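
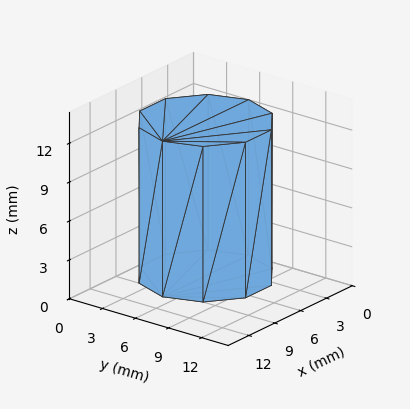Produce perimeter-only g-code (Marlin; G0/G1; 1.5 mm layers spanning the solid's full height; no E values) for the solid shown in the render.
Reading the render: the shape is a regular 10-sided prism (a cylinder approximated with 10 flat sides), circumscribed radius ≈ 5 mm, height ≈ 12 mm (dimensions read to the nearest mm from the axis ticks). For the g-code, the solid's height is divided into equal slices at the stated Δz and each level perimeter traced with G1 moves after a G0 lift.

; perimeter-only toolpath
G21 ; units = mm
G90 ; absolute positioning
G28 ; home
; layer 1
G0 Z1.5
G0 X10.0 Y5.0
G1 X9.0 Y7.9
G1 X6.5 Y9.8
G1 X3.5 Y9.8
G1 X1.0 Y7.9
G1 X0.0 Y5.0
G1 X1.0 Y2.1
G1 X3.5 Y0.2
G1 X6.5 Y0.2
G1 X9.0 Y2.1
G1 X10.0 Y5.0
; layer 2
G0 Z3.0
G0 X10.0 Y5.0
G1 X9.0 Y7.9
G1 X6.5 Y9.8
G1 X3.5 Y9.8
G1 X1.0 Y7.9
G1 X0.0 Y5.0
G1 X1.0 Y2.1
G1 X3.5 Y0.2
G1 X6.5 Y0.2
G1 X9.0 Y2.1
G1 X10.0 Y5.0
; layer 3
G0 Z4.5
G0 X10.0 Y5.0
G1 X9.0 Y7.9
G1 X6.5 Y9.8
G1 X3.5 Y9.8
G1 X1.0 Y7.9
G1 X0.0 Y5.0
G1 X1.0 Y2.1
G1 X3.5 Y0.2
G1 X6.5 Y0.2
G1 X9.0 Y2.1
G1 X10.0 Y5.0
; layer 4
G0 Z6.0
G0 X10.0 Y5.0
G1 X9.0 Y7.9
G1 X6.5 Y9.8
G1 X3.5 Y9.8
G1 X1.0 Y7.9
G1 X0.0 Y5.0
G1 X1.0 Y2.1
G1 X3.5 Y0.2
G1 X6.5 Y0.2
G1 X9.0 Y2.1
G1 X10.0 Y5.0
; layer 5
G0 Z7.5
G0 X10.0 Y5.0
G1 X9.0 Y7.9
G1 X6.5 Y9.8
G1 X3.5 Y9.8
G1 X1.0 Y7.9
G1 X0.0 Y5.0
G1 X1.0 Y2.1
G1 X3.5 Y0.2
G1 X6.5 Y0.2
G1 X9.0 Y2.1
G1 X10.0 Y5.0
; layer 6
G0 Z9.0
G0 X10.0 Y5.0
G1 X9.0 Y7.9
G1 X6.5 Y9.8
G1 X3.5 Y9.8
G1 X1.0 Y7.9
G1 X0.0 Y5.0
G1 X1.0 Y2.1
G1 X3.5 Y0.2
G1 X6.5 Y0.2
G1 X9.0 Y2.1
G1 X10.0 Y5.0
; layer 7
G0 Z10.5
G0 X10.0 Y5.0
G1 X9.0 Y7.9
G1 X6.5 Y9.8
G1 X3.5 Y9.8
G1 X1.0 Y7.9
G1 X0.0 Y5.0
G1 X1.0 Y2.1
G1 X3.5 Y0.2
G1 X6.5 Y0.2
G1 X9.0 Y2.1
G1 X10.0 Y5.0
; layer 8
G0 Z12.0
G0 X10.0 Y5.0
G1 X9.0 Y7.9
G1 X6.5 Y9.8
G1 X3.5 Y9.8
G1 X1.0 Y7.9
G1 X0.0 Y5.0
G1 X1.0 Y2.1
G1 X3.5 Y0.2
G1 X6.5 Y0.2
G1 X9.0 Y2.1
G1 X10.0 Y5.0
M2 ; end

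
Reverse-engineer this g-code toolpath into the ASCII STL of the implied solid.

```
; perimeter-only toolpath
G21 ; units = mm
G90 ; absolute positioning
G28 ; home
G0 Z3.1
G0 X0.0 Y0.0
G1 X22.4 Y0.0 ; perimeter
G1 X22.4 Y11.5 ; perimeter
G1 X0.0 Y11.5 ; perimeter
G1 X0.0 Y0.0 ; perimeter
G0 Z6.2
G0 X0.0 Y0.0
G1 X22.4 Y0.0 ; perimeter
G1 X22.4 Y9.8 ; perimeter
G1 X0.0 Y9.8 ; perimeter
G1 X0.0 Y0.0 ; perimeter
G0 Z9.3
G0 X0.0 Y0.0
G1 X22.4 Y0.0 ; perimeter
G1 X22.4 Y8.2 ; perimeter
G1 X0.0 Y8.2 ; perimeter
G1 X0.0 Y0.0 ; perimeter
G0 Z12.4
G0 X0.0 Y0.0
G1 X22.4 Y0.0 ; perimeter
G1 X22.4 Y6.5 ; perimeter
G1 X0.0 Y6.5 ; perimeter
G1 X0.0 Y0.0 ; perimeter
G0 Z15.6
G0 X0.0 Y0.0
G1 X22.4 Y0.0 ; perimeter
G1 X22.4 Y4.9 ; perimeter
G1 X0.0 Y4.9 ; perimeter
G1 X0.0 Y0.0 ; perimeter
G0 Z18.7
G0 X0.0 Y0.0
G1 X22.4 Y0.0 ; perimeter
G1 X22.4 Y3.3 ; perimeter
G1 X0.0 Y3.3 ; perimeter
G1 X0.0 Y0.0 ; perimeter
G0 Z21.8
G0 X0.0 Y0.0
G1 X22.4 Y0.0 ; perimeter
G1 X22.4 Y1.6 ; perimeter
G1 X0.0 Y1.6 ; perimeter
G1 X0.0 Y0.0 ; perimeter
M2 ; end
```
solid part
  facet normal 0.0000 0.0000 -1.0000
    outer loop
      vertex 22.4 13.1 0.0
      vertex 22.4 0.0 0.0
      vertex 0.0 0.0 0.0
    endloop
  endfacet
  facet normal 0.0000 0.0000 -1.0000
    outer loop
      vertex 0.0 13.1 0.0
      vertex 22.4 13.1 0.0
      vertex 0.0 0.0 0.0
    endloop
  endfacet
  facet normal 0.0000 -1.0000 0.0000
    outer loop
      vertex 0.0 0.0 0.0
      vertex 22.4 0.0 0.0
      vertex 22.4 0.0 24.9
    endloop
  endfacet
  facet normal 0.0000 -1.0000 0.0000
    outer loop
      vertex 0.0 0.0 0.0
      vertex 22.4 0.0 24.9
      vertex 0.0 0.0 24.9
    endloop
  endfacet
  facet normal 0.0000 0.8850 0.4656
    outer loop
      vertex 0.0 0.0 24.9
      vertex 22.4 0.0 24.9
      vertex 22.4 13.1 0.0
    endloop
  endfacet
  facet normal 0.0000 0.8850 0.4656
    outer loop
      vertex 0.0 0.0 24.9
      vertex 22.4 13.1 0.0
      vertex 0.0 13.1 0.0
    endloop
  endfacet
  facet normal -1.0000 0.0000 0.0000
    outer loop
      vertex 0.0 0.0 24.9
      vertex 0.0 13.1 0.0
      vertex 0.0 0.0 0.0
    endloop
  endfacet
  facet normal 1.0000 0.0000 0.0000
    outer loop
      vertex 22.4 0.0 0.0
      vertex 22.4 13.1 0.0
      vertex 22.4 0.0 24.9
    endloop
  endfacet
endsolid part

The G0 Z moves step by Δz≈3.1 mm. The G1 loops shrink linearly with z, so the solid tapers from its base footprint up to z≈24.9. Closing with a flat bottom cap and the tapered top and triangulating gives 8 facets — a wedge (ramp): 22.4 × 13.1 mm base, rising to 24.9 mm along the y=0 edge and sloping linearly to z=0 at y=13.1.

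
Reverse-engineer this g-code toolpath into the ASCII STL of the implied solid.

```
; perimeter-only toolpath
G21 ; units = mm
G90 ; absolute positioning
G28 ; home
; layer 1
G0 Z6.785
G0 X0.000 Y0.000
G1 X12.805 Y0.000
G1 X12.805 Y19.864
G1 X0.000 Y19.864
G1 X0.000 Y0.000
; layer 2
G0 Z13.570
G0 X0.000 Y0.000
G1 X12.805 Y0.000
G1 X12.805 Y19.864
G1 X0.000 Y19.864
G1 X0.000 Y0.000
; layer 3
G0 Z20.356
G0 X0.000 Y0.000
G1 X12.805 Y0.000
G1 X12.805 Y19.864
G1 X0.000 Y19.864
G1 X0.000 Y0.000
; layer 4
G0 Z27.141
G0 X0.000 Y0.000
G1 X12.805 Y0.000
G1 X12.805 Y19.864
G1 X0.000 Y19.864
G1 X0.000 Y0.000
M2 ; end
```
solid part
  facet normal 0.0000 0.0000 -1.0000
    outer loop
      vertex 12.805 19.864 0.000
      vertex 12.805 0.000 0.000
      vertex 0.000 0.000 0.000
    endloop
  endfacet
  facet normal 0.0000 0.0000 -1.0000
    outer loop
      vertex 0.000 19.864 0.000
      vertex 12.805 19.864 0.000
      vertex 0.000 0.000 0.000
    endloop
  endfacet
  facet normal 0.0000 0.0000 1.0000
    outer loop
      vertex 0.000 0.000 27.141
      vertex 12.805 0.000 27.141
      vertex 12.805 19.864 27.141
    endloop
  endfacet
  facet normal 0.0000 0.0000 1.0000
    outer loop
      vertex 0.000 0.000 27.141
      vertex 12.805 19.864 27.141
      vertex 0.000 19.864 27.141
    endloop
  endfacet
  facet normal 0.0000 -1.0000 0.0000
    outer loop
      vertex 0.000 0.000 0.000
      vertex 12.805 0.000 0.000
      vertex 12.805 0.000 27.141
    endloop
  endfacet
  facet normal 0.0000 -1.0000 0.0000
    outer loop
      vertex 0.000 0.000 0.000
      vertex 12.805 0.000 27.141
      vertex 0.000 0.000 27.141
    endloop
  endfacet
  facet normal 0.0000 1.0000 0.0000
    outer loop
      vertex 12.805 19.864 27.141
      vertex 12.805 19.864 0.000
      vertex 0.000 19.864 0.000
    endloop
  endfacet
  facet normal 0.0000 1.0000 0.0000
    outer loop
      vertex 0.000 19.864 27.141
      vertex 12.805 19.864 27.141
      vertex 0.000 19.864 0.000
    endloop
  endfacet
  facet normal -1.0000 0.0000 0.0000
    outer loop
      vertex 0.000 19.864 27.141
      vertex 0.000 19.864 0.000
      vertex 0.000 0.000 0.000
    endloop
  endfacet
  facet normal -1.0000 0.0000 0.0000
    outer loop
      vertex 0.000 0.000 27.141
      vertex 0.000 19.864 27.141
      vertex 0.000 0.000 0.000
    endloop
  endfacet
  facet normal 1.0000 0.0000 0.0000
    outer loop
      vertex 12.805 0.000 0.000
      vertex 12.805 19.864 0.000
      vertex 12.805 19.864 27.141
    endloop
  endfacet
  facet normal 1.0000 0.0000 0.0000
    outer loop
      vertex 12.805 0.000 0.000
      vertex 12.805 19.864 27.141
      vertex 12.805 0.000 27.141
    endloop
  endfacet
endsolid part

The G0 Z moves step by Δz≈6.785 mm. Every layer's G1 loop is the same polygon, so the solid is a straight extrusion of it from z=0 to z≈27.1. Closing with flat bottom and top caps and triangulating gives 12 facets — a rectangular box, roughly 12.8 × 19.9 mm footprint and 27.1 mm tall.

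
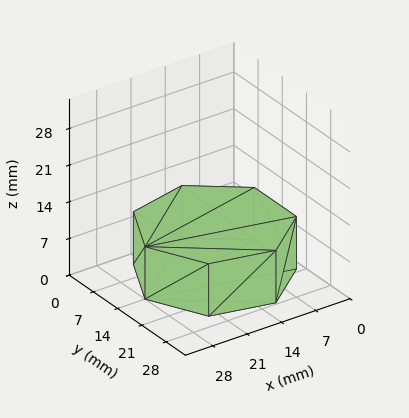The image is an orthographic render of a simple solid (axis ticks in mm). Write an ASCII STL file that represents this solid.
Reading the render: the shape is a regular 7-sided prism (a cylinder approximated with 7 flat sides), circumscribed radius ≈ 14 mm, height ≈ 10 mm (dimensions read to the nearest mm from the axis ticks). For the STL, each face is triangulated and given an outward normal.

solid part
  facet normal 0.0000 0.0000 -1.0000
    outer loop
      vertex 10.9 27.6 0.0
      vertex 22.7 24.9 0.0
      vertex 28.0 14.0 0.0
    endloop
  endfacet
  facet normal 0.0000 0.0000 -1.0000
    outer loop
      vertex 1.4 20.1 0.0
      vertex 10.9 27.6 0.0
      vertex 28.0 14.0 0.0
    endloop
  endfacet
  facet normal 0.0000 0.0000 -1.0000
    outer loop
      vertex 1.4 7.9 0.0
      vertex 1.4 20.1 0.0
      vertex 28.0 14.0 0.0
    endloop
  endfacet
  facet normal 0.0000 0.0000 -1.0000
    outer loop
      vertex 10.9 0.4 0.0
      vertex 1.4 7.9 0.0
      vertex 28.0 14.0 0.0
    endloop
  endfacet
  facet normal 0.0000 0.0000 -1.0000
    outer loop
      vertex 22.7 3.1 0.0
      vertex 10.9 0.4 0.0
      vertex 28.0 14.0 0.0
    endloop
  endfacet
  facet normal 0.0000 0.0000 1.0000
    outer loop
      vertex 28.0 14.0 10.0
      vertex 22.7 24.9 10.0
      vertex 10.9 27.6 10.0
    endloop
  endfacet
  facet normal 0.0000 0.0000 1.0000
    outer loop
      vertex 28.0 14.0 10.0
      vertex 10.9 27.6 10.0
      vertex 1.4 20.1 10.0
    endloop
  endfacet
  facet normal 0.0000 0.0000 1.0000
    outer loop
      vertex 28.0 14.0 10.0
      vertex 1.4 20.1 10.0
      vertex 1.4 7.9 10.0
    endloop
  endfacet
  facet normal 0.0000 0.0000 1.0000
    outer loop
      vertex 28.0 14.0 10.0
      vertex 1.4 7.9 10.0
      vertex 10.9 0.4 10.0
    endloop
  endfacet
  facet normal 0.0000 0.0000 1.0000
    outer loop
      vertex 28.0 14.0 10.0
      vertex 10.9 0.4 10.0
      vertex 22.7 3.1 10.0
    endloop
  endfacet
  facet normal 0.8993 0.4373 0.0000
    outer loop
      vertex 28.0 14.0 0.0
      vertex 22.7 24.9 0.0
      vertex 22.7 24.9 10.0
    endloop
  endfacet
  facet normal 0.8993 0.4373 0.0000
    outer loop
      vertex 28.0 14.0 0.0
      vertex 22.7 24.9 10.0
      vertex 28.0 14.0 10.0
    endloop
  endfacet
  facet normal 0.2230 0.9748 0.0000
    outer loop
      vertex 22.7 24.9 0.0
      vertex 10.9 27.6 0.0
      vertex 10.9 27.6 10.0
    endloop
  endfacet
  facet normal 0.2230 0.9748 0.0000
    outer loop
      vertex 22.7 24.9 0.0
      vertex 10.9 27.6 10.0
      vertex 22.7 24.9 10.0
    endloop
  endfacet
  facet normal -0.6196 0.7849 0.0000
    outer loop
      vertex 10.9 27.6 0.0
      vertex 1.4 20.1 0.0
      vertex 1.4 20.1 10.0
    endloop
  endfacet
  facet normal -0.6196 0.7849 0.0000
    outer loop
      vertex 10.9 27.6 0.0
      vertex 1.4 20.1 10.0
      vertex 10.9 27.6 10.0
    endloop
  endfacet
  facet normal -1.0000 0.0000 0.0000
    outer loop
      vertex 1.4 20.1 0.0
      vertex 1.4 7.9 0.0
      vertex 1.4 7.9 10.0
    endloop
  endfacet
  facet normal -1.0000 0.0000 0.0000
    outer loop
      vertex 1.4 20.1 0.0
      vertex 1.4 7.9 10.0
      vertex 1.4 20.1 10.0
    endloop
  endfacet
  facet normal -0.6196 -0.7849 0.0000
    outer loop
      vertex 1.4 7.9 0.0
      vertex 10.9 0.4 0.0
      vertex 10.9 0.4 10.0
    endloop
  endfacet
  facet normal -0.6196 -0.7849 0.0000
    outer loop
      vertex 1.4 7.9 0.0
      vertex 10.9 0.4 10.0
      vertex 1.4 7.9 10.0
    endloop
  endfacet
  facet normal 0.2230 -0.9748 0.0000
    outer loop
      vertex 10.9 0.4 0.0
      vertex 22.7 3.1 0.0
      vertex 22.7 3.1 10.0
    endloop
  endfacet
  facet normal 0.2230 -0.9748 0.0000
    outer loop
      vertex 10.9 0.4 0.0
      vertex 22.7 3.1 10.0
      vertex 10.9 0.4 10.0
    endloop
  endfacet
  facet normal 0.8993 -0.4373 0.0000
    outer loop
      vertex 22.7 3.1 0.0
      vertex 28.0 14.0 0.0
      vertex 28.0 14.0 10.0
    endloop
  endfacet
  facet normal 0.8993 -0.4373 0.0000
    outer loop
      vertex 22.7 3.1 0.0
      vertex 28.0 14.0 10.0
      vertex 22.7 3.1 10.0
    endloop
  endfacet
endsolid part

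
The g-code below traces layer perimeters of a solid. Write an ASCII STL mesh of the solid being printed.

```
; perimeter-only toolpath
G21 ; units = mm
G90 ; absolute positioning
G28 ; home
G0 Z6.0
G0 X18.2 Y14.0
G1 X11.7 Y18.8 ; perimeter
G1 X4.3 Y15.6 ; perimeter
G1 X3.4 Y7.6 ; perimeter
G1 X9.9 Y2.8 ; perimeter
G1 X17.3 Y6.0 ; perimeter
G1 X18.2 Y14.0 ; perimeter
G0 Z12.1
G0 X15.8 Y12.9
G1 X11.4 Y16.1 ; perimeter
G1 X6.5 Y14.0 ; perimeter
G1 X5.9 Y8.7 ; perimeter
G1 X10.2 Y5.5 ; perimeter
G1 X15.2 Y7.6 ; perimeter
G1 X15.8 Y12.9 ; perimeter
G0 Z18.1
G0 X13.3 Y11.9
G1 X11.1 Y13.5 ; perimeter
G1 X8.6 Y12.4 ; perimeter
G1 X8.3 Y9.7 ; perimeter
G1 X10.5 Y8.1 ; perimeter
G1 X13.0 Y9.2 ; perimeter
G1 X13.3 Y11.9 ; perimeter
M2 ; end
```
solid part
  facet normal 0.0000 0.0000 -1.0000
    outer loop
      vertex 2.1 17.2 0.0
      vertex 12.0 21.5 0.0
      vertex 20.7 15.1 0.0
    endloop
  endfacet
  facet normal 0.0000 0.0000 -1.0000
    outer loop
      vertex 0.9 6.5 0.0
      vertex 2.1 17.2 0.0
      vertex 20.7 15.1 0.0
    endloop
  endfacet
  facet normal 0.0000 0.0000 -1.0000
    outer loop
      vertex 9.6 0.1 0.0
      vertex 0.9 6.5 0.0
      vertex 20.7 15.1 0.0
    endloop
  endfacet
  facet normal 0.0000 0.0000 -1.0000
    outer loop
      vertex 19.5 4.4 0.0
      vertex 9.6 0.1 0.0
      vertex 20.7 15.1 0.0
    endloop
  endfacet
  facet normal 0.5526 0.7512 0.3610
    outer loop
      vertex 20.7 15.1 0.0
      vertex 12.0 21.5 0.0
      vertex 10.8 10.8 24.1
    endloop
  endfacet
  facet normal -0.3715 0.8553 0.3612
    outer loop
      vertex 12.0 21.5 0.0
      vertex 2.1 17.2 0.0
      vertex 10.8 10.8 24.1
    endloop
  endfacet
  facet normal -0.9264 0.1039 0.3620
    outer loop
      vertex 2.1 17.2 0.0
      vertex 0.9 6.5 0.0
      vertex 10.8 10.8 24.1
    endloop
  endfacet
  facet normal -0.5526 -0.7512 0.3610
    outer loop
      vertex 0.9 6.5 0.0
      vertex 9.6 0.1 0.0
      vertex 10.8 10.8 24.1
    endloop
  endfacet
  facet normal 0.3715 -0.8553 0.3612
    outer loop
      vertex 9.6 0.1 0.0
      vertex 19.5 4.4 0.0
      vertex 10.8 10.8 24.1
    endloop
  endfacet
  facet normal 0.9264 -0.1039 0.3620
    outer loop
      vertex 19.5 4.4 0.0
      vertex 20.7 15.1 0.0
      vertex 10.8 10.8 24.1
    endloop
  endfacet
endsolid part

The G0 Z moves step by Δz≈6.0 mm. The G1 loops shrink linearly with z, so the solid tapers from its base footprint up to z≈24.1. Closing with a flat bottom cap and the tapered top and triangulating gives 10 facets — a regular 6-sided pyramid, base circumscribed radius ≈ 10.8 mm, apex at z ≈ 24.1 mm.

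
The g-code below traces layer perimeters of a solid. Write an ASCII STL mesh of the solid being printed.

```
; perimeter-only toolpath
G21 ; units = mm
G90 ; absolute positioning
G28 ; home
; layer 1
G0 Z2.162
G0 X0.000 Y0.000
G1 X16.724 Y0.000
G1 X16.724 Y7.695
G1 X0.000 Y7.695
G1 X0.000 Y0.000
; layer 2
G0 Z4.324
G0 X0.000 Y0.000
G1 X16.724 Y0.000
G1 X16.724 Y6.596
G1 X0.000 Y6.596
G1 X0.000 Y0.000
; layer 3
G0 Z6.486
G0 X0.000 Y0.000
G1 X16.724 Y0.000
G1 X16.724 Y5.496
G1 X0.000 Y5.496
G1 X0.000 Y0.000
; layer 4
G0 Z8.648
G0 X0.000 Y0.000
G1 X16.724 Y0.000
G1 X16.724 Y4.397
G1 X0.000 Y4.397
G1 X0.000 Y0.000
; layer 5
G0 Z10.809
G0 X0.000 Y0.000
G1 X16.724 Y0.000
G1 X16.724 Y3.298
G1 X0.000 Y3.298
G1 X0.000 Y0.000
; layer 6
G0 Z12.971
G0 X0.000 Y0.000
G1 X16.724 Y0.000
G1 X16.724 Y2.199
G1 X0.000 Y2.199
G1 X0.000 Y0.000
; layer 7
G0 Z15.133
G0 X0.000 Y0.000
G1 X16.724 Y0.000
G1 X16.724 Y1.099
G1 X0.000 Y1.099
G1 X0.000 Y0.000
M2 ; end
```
solid part
  facet normal 0.0000 0.0000 -1.0000
    outer loop
      vertex 16.724 8.794 0.000
      vertex 16.724 0.000 0.000
      vertex 0.000 0.000 0.000
    endloop
  endfacet
  facet normal 0.0000 0.0000 -1.0000
    outer loop
      vertex 0.000 8.794 0.000
      vertex 16.724 8.794 0.000
      vertex 0.000 0.000 0.000
    endloop
  endfacet
  facet normal 0.0000 -1.0000 0.0000
    outer loop
      vertex 0.000 0.000 0.000
      vertex 16.724 0.000 0.000
      vertex 16.724 0.000 17.295
    endloop
  endfacet
  facet normal 0.0000 -1.0000 0.0000
    outer loop
      vertex 0.000 0.000 0.000
      vertex 16.724 0.000 17.295
      vertex 0.000 0.000 17.295
    endloop
  endfacet
  facet normal 0.0000 0.8914 0.4532
    outer loop
      vertex 0.000 0.000 17.295
      vertex 16.724 0.000 17.295
      vertex 16.724 8.794 0.000
    endloop
  endfacet
  facet normal 0.0000 0.8914 0.4532
    outer loop
      vertex 0.000 0.000 17.295
      vertex 16.724 8.794 0.000
      vertex 0.000 8.794 0.000
    endloop
  endfacet
  facet normal -1.0000 0.0000 0.0000
    outer loop
      vertex 0.000 0.000 17.295
      vertex 0.000 8.794 0.000
      vertex 0.000 0.000 0.000
    endloop
  endfacet
  facet normal 1.0000 0.0000 0.0000
    outer loop
      vertex 16.724 0.000 0.000
      vertex 16.724 8.794 0.000
      vertex 16.724 0.000 17.295
    endloop
  endfacet
endsolid part

The G0 Z moves step by Δz≈2.162 mm. The G1 loops shrink linearly with z, so the solid tapers from its base footprint up to z≈17.3. Closing with a flat bottom cap and the tapered top and triangulating gives 8 facets — a wedge (ramp): 16.7 × 8.79 mm base, rising to 17.3 mm along the y=0 edge and sloping linearly to z=0 at y=8.79.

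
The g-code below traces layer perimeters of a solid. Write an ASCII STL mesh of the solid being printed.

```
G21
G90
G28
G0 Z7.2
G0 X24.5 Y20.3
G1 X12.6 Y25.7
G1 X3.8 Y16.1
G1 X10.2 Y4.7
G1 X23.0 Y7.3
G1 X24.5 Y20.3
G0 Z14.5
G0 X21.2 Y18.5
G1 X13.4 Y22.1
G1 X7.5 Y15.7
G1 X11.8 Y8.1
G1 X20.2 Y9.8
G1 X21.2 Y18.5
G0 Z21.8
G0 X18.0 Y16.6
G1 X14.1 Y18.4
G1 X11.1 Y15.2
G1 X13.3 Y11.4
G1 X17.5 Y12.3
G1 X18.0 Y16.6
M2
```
solid part
  facet normal 0.0000 0.0000 -1.0000
    outer loop
      vertex 0.1 16.5 0.0
      vertex 11.9 29.3 0.0
      vertex 27.7 22.1 0.0
    endloop
  endfacet
  facet normal 0.0000 0.0000 -1.0000
    outer loop
      vertex 8.7 1.3 0.0
      vertex 0.1 16.5 0.0
      vertex 27.7 22.1 0.0
    endloop
  endfacet
  facet normal 0.0000 0.0000 -1.0000
    outer loop
      vertex 25.7 4.8 0.0
      vertex 8.7 1.3 0.0
      vertex 27.7 22.1 0.0
    endloop
  endfacet
  facet normal 0.3832 0.8409 0.3821
    outer loop
      vertex 27.7 22.1 0.0
      vertex 11.9 29.3 0.0
      vertex 14.8 14.8 29.0
    endloop
  endfacet
  facet normal -0.6797 0.6266 0.3813
    outer loop
      vertex 11.9 29.3 0.0
      vertex 0.1 16.5 0.0
      vertex 14.8 14.8 29.0
    endloop
  endfacet
  facet normal -0.8046 -0.4553 0.3812
    outer loop
      vertex 0.1 16.5 0.0
      vertex 8.7 1.3 0.0
      vertex 14.8 14.8 29.0
    endloop
  endfacet
  facet normal 0.1863 -0.9051 0.3822
    outer loop
      vertex 8.7 1.3 0.0
      vertex 25.7 4.8 0.0
      vertex 14.8 14.8 29.0
    endloop
  endfacet
  facet normal 0.9182 -0.1061 0.3817
    outer loop
      vertex 25.7 4.8 0.0
      vertex 27.7 22.1 0.0
      vertex 14.8 14.8 29.0
    endloop
  endfacet
endsolid part

The G0 Z moves step by Δz≈7.2 mm. The G1 loops shrink linearly with z, so the solid tapers from its base footprint up to z≈29. Closing with a flat bottom cap and the tapered top and triangulating gives 8 facets — a regular 5-sided pyramid, base circumscribed radius ≈ 14.8 mm, apex at z ≈ 29 mm.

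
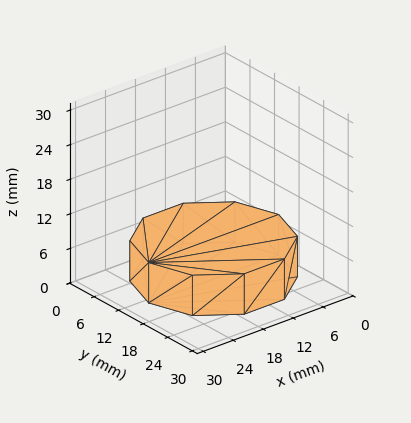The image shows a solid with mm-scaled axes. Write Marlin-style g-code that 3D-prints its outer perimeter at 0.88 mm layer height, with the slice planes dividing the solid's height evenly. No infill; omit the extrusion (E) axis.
Reading the render: the shape is a regular 10-sided prism (a cylinder approximated with 10 flat sides), circumscribed radius ≈ 13 mm, height ≈ 7 mm (dimensions read to the nearest mm from the axis ticks). For the g-code, the solid's height is divided into equal slices at the stated Δz and each level perimeter traced with G1 moves after a G0 lift.

; perimeter-only toolpath
G21 ; units = mm
G90 ; absolute positioning
G28 ; home
; layer 1
G0 Z0.88
G0 X26.00 Y13.00
G1 X23.52 Y20.64
G1 X17.02 Y25.36
G1 X8.98 Y25.36
G1 X2.48 Y20.64
G1 X0.00 Y13.00
G1 X2.48 Y5.36
G1 X8.98 Y0.64
G1 X17.02 Y0.64
G1 X23.52 Y5.36
G1 X26.00 Y13.00
; layer 2
G0 Z1.75
G0 X26.00 Y13.00
G1 X23.52 Y20.64
G1 X17.02 Y25.36
G1 X8.98 Y25.36
G1 X2.48 Y20.64
G1 X0.00 Y13.00
G1 X2.48 Y5.36
G1 X8.98 Y0.64
G1 X17.02 Y0.64
G1 X23.52 Y5.36
G1 X26.00 Y13.00
; layer 3
G0 Z2.62
G0 X26.00 Y13.00
G1 X23.52 Y20.64
G1 X17.02 Y25.36
G1 X8.98 Y25.36
G1 X2.48 Y20.64
G1 X0.00 Y13.00
G1 X2.48 Y5.36
G1 X8.98 Y0.64
G1 X17.02 Y0.64
G1 X23.52 Y5.36
G1 X26.00 Y13.00
; layer 4
G0 Z3.50
G0 X26.00 Y13.00
G1 X23.52 Y20.64
G1 X17.02 Y25.36
G1 X8.98 Y25.36
G1 X2.48 Y20.64
G1 X0.00 Y13.00
G1 X2.48 Y5.36
G1 X8.98 Y0.64
G1 X17.02 Y0.64
G1 X23.52 Y5.36
G1 X26.00 Y13.00
; layer 5
G0 Z4.38
G0 X26.00 Y13.00
G1 X23.52 Y20.64
G1 X17.02 Y25.36
G1 X8.98 Y25.36
G1 X2.48 Y20.64
G1 X0.00 Y13.00
G1 X2.48 Y5.36
G1 X8.98 Y0.64
G1 X17.02 Y0.64
G1 X23.52 Y5.36
G1 X26.00 Y13.00
; layer 6
G0 Z5.25
G0 X26.00 Y13.00
G1 X23.52 Y20.64
G1 X17.02 Y25.36
G1 X8.98 Y25.36
G1 X2.48 Y20.64
G1 X0.00 Y13.00
G1 X2.48 Y5.36
G1 X8.98 Y0.64
G1 X17.02 Y0.64
G1 X23.52 Y5.36
G1 X26.00 Y13.00
; layer 7
G0 Z6.12
G0 X26.00 Y13.00
G1 X23.52 Y20.64
G1 X17.02 Y25.36
G1 X8.98 Y25.36
G1 X2.48 Y20.64
G1 X0.00 Y13.00
G1 X2.48 Y5.36
G1 X8.98 Y0.64
G1 X17.02 Y0.64
G1 X23.52 Y5.36
G1 X26.00 Y13.00
; layer 8
G0 Z7.00
G0 X26.00 Y13.00
G1 X23.52 Y20.64
G1 X17.02 Y25.36
G1 X8.98 Y25.36
G1 X2.48 Y20.64
G1 X0.00 Y13.00
G1 X2.48 Y5.36
G1 X8.98 Y0.64
G1 X17.02 Y0.64
G1 X23.52 Y5.36
G1 X26.00 Y13.00
M2 ; end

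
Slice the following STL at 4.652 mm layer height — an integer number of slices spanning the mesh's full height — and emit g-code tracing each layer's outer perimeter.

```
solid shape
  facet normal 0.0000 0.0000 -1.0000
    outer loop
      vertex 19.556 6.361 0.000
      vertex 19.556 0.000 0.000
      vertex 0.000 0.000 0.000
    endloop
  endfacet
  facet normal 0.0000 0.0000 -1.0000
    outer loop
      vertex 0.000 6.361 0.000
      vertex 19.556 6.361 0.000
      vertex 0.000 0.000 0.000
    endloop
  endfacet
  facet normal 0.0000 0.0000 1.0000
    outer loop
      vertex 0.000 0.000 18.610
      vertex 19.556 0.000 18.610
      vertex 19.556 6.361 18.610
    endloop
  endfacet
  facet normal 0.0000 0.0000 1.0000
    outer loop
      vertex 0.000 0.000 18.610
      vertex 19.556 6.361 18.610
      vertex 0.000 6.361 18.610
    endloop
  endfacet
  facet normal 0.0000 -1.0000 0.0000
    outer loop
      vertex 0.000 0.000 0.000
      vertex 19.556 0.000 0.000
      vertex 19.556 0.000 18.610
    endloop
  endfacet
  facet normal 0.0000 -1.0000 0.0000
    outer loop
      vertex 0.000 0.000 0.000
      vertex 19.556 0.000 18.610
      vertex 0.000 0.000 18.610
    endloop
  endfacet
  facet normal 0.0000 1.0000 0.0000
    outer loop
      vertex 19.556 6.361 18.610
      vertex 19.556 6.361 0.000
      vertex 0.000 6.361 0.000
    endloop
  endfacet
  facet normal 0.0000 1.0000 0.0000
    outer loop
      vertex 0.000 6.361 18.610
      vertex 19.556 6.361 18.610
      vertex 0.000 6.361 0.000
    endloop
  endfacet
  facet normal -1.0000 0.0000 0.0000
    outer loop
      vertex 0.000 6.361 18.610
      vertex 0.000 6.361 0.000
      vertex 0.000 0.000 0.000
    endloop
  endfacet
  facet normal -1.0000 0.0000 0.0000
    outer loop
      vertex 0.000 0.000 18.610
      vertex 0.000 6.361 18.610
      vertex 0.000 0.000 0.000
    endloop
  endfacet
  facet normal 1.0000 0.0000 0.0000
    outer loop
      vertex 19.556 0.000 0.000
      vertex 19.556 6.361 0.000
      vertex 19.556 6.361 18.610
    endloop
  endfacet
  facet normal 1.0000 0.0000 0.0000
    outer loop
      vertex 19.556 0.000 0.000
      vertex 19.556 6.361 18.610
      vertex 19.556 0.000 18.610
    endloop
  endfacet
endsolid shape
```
; perimeter-only toolpath
G21 ; units = mm
G90 ; absolute positioning
G28 ; home
; layer 1
G0 Z4.652
G0 X0.000 Y0.000
G1 X19.556 Y0.000
G1 X19.556 Y6.361
G1 X0.000 Y6.361
G1 X0.000 Y0.000
; layer 2
G0 Z9.305
G0 X0.000 Y0.000
G1 X19.556 Y0.000
G1 X19.556 Y6.361
G1 X0.000 Y6.361
G1 X0.000 Y0.000
; layer 3
G0 Z13.957
G0 X0.000 Y0.000
G1 X19.556 Y0.000
G1 X19.556 Y6.361
G1 X0.000 Y6.361
G1 X0.000 Y0.000
; layer 4
G0 Z18.610
G0 X0.000 Y0.000
G1 X19.556 Y0.000
G1 X19.556 Y6.361
G1 X0.000 Y6.361
G1 X0.000 Y0.000
M2 ; end

The solid is a rectangular box, roughly 19.6 × 6.36 mm footprint and 18.6 mm tall. Slicing at Δz = 4.652 mm — 4 equal slices spanning the solid's height, so layer i sits at z = i·h/4 — gives 4 non-empty perimeters. Each is a 4-segment closed polygon; G0 lifts to the layer z and rapids to the start vertex, then G1 traces the edges.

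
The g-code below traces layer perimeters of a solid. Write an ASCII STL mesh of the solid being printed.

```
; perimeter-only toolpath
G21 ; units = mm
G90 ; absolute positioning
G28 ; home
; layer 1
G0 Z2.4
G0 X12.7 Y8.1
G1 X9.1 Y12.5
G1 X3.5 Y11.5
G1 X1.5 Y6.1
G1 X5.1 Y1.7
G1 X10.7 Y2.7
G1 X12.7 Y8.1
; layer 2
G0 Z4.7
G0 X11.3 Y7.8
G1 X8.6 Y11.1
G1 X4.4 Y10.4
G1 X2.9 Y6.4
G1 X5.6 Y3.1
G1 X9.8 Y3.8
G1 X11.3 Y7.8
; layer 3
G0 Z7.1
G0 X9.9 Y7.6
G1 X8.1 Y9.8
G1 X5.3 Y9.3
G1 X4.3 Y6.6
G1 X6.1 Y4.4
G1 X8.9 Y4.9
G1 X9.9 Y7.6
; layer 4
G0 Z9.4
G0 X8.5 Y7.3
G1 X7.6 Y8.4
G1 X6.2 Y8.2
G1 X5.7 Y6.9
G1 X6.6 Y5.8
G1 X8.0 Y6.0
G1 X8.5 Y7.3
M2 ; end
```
solid part
  facet normal 0.0000 0.0000 -1.0000
    outer loop
      vertex 2.6 12.6 0.0
      vertex 9.6 13.8 0.0
      vertex 14.1 8.3 0.0
    endloop
  endfacet
  facet normal 0.0000 0.0000 -1.0000
    outer loop
      vertex 0.1 5.9 0.0
      vertex 2.6 12.6 0.0
      vertex 14.1 8.3 0.0
    endloop
  endfacet
  facet normal 0.0000 0.0000 -1.0000
    outer loop
      vertex 4.6 0.4 0.0
      vertex 0.1 5.9 0.0
      vertex 14.1 8.3 0.0
    endloop
  endfacet
  facet normal 0.0000 0.0000 -1.0000
    outer loop
      vertex 11.6 1.6 0.0
      vertex 4.6 0.4 0.0
      vertex 14.1 8.3 0.0
    endloop
  endfacet
  facet normal 0.6857 0.5610 0.4638
    outer loop
      vertex 14.1 8.3 0.0
      vertex 9.6 13.8 0.0
      vertex 7.1 7.1 11.8
    endloop
  endfacet
  facet normal -0.1497 0.8731 0.4640
    outer loop
      vertex 9.6 13.8 0.0
      vertex 2.6 12.6 0.0
      vertex 7.1 7.1 11.8
    endloop
  endfacet
  facet normal -0.8312 0.3101 0.4615
    outer loop
      vertex 2.6 12.6 0.0
      vertex 0.1 5.9 0.0
      vertex 7.1 7.1 11.8
    endloop
  endfacet
  facet normal -0.6857 -0.5610 0.4638
    outer loop
      vertex 0.1 5.9 0.0
      vertex 4.6 0.4 0.0
      vertex 7.1 7.1 11.8
    endloop
  endfacet
  facet normal 0.1497 -0.8731 0.4640
    outer loop
      vertex 4.6 0.4 0.0
      vertex 11.6 1.6 0.0
      vertex 7.1 7.1 11.8
    endloop
  endfacet
  facet normal 0.8312 -0.3101 0.4615
    outer loop
      vertex 11.6 1.6 0.0
      vertex 14.1 8.3 0.0
      vertex 7.1 7.1 11.8
    endloop
  endfacet
endsolid part

The G0 Z moves step by Δz≈2.4 mm. The G1 loops shrink linearly with z, so the solid tapers from its base footprint up to z≈11.8. Closing with a flat bottom cap and the tapered top and triangulating gives 10 facets — a regular 6-sided pyramid, base circumscribed radius ≈ 7.1 mm, apex at z ≈ 11.8 mm.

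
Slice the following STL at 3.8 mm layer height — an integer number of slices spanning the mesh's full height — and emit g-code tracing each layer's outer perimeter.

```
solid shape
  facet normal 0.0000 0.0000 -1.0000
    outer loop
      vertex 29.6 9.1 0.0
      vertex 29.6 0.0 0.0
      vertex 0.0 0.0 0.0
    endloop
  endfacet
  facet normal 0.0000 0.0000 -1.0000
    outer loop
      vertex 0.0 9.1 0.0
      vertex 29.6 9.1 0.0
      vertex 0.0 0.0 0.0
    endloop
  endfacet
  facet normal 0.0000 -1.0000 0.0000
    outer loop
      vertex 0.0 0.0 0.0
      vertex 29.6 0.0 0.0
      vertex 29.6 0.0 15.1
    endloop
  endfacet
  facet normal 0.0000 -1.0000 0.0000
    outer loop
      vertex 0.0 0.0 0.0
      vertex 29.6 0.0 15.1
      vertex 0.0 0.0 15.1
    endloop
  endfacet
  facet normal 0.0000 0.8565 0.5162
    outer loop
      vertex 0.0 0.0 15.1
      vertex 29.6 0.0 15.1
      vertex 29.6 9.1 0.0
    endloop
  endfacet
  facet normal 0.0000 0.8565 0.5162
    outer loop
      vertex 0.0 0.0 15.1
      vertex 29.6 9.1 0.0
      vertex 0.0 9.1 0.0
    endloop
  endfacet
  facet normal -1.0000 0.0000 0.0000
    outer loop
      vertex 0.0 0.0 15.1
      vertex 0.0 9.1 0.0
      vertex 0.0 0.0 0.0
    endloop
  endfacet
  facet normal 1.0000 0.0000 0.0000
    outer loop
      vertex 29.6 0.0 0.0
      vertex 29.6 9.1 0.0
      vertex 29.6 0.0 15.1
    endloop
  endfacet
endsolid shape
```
; perimeter-only toolpath
G21 ; units = mm
G90 ; absolute positioning
G28 ; home
; layer 1
G0 Z3.8
G0 X0.0 Y0.0
G1 X29.6 Y0.0
G1 X29.6 Y6.8
G1 X0.0 Y6.8
G1 X0.0 Y0.0
; layer 2
G0 Z7.5
G0 X0.0 Y0.0
G1 X29.6 Y0.0
G1 X29.6 Y4.5
G1 X0.0 Y4.5
G1 X0.0 Y0.0
; layer 3
G0 Z11.3
G0 X0.0 Y0.0
G1 X29.6 Y0.0
G1 X29.6 Y2.3
G1 X0.0 Y2.3
G1 X0.0 Y0.0
M2 ; end

The solid is a wedge (ramp): 29.6 × 9.1 mm base, rising to 15.1 mm along the y=0 edge and sloping linearly to z=0 at y=9.1. Slicing at Δz = 3.8 mm — 4 equal slices spanning the solid's height, so layer i sits at z = i·h/4 — gives 3 non-empty perimeters. Each is a 4-segment closed polygon; G0 lifts to the layer z and rapids to the start vertex, then G1 traces the edges. The cross-section shrinks linearly with z (the slice at the apex is degenerate and omitted).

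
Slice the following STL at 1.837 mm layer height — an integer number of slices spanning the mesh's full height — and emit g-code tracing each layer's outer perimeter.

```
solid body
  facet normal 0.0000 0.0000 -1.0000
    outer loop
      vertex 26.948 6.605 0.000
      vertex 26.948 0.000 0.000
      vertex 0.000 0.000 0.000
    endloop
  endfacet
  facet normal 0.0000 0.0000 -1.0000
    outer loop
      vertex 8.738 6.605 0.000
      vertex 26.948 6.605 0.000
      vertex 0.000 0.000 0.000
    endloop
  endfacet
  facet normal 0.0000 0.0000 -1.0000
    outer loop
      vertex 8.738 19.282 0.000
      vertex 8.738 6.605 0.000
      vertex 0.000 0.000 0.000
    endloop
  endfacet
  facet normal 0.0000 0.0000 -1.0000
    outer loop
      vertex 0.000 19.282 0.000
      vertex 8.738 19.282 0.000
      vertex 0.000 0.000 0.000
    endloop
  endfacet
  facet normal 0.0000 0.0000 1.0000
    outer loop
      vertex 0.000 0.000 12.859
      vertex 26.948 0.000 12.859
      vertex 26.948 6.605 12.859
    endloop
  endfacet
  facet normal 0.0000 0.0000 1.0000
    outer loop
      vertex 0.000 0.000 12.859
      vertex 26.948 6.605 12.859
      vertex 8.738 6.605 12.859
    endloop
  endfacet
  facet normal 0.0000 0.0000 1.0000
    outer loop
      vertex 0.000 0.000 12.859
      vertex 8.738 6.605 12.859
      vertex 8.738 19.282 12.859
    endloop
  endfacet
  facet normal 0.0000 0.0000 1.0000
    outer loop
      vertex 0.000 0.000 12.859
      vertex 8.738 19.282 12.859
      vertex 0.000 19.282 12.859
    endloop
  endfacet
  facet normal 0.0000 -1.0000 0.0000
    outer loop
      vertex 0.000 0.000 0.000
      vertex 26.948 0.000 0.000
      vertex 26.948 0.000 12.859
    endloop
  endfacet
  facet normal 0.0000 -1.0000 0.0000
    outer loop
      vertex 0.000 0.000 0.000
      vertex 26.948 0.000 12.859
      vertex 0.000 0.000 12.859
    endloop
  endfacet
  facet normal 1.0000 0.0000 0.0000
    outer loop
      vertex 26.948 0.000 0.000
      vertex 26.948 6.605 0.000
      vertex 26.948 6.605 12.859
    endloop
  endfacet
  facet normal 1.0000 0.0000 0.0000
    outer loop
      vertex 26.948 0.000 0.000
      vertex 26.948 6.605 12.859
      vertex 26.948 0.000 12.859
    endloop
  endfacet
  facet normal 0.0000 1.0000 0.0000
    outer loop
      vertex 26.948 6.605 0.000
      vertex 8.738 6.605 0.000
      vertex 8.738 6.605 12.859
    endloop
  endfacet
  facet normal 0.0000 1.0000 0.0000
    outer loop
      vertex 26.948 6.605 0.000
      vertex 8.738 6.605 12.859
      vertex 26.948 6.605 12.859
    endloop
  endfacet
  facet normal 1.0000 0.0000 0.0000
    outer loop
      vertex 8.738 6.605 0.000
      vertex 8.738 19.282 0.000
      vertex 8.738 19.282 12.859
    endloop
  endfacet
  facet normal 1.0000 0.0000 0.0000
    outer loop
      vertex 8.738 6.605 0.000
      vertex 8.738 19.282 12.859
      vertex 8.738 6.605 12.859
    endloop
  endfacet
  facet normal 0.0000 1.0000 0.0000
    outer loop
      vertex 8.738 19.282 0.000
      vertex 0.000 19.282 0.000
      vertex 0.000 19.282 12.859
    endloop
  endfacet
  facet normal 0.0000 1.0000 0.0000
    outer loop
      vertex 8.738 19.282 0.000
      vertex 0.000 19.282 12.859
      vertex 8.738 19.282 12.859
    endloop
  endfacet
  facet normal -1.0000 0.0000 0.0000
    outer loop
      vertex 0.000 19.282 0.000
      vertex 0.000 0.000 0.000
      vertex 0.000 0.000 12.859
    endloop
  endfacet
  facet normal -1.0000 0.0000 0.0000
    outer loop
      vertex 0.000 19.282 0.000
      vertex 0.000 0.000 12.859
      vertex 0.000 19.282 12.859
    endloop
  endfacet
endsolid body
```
; perimeter-only toolpath
G21 ; units = mm
G90 ; absolute positioning
G28 ; home
; layer 1
G0 Z1.837
G0 X0.000 Y0.000
G1 X26.948 Y0.000
G1 X26.948 Y6.605
G1 X8.738 Y6.605
G1 X8.738 Y19.282
G1 X0.000 Y19.282
G1 X0.000 Y0.000
; layer 2
G0 Z3.674
G0 X0.000 Y0.000
G1 X26.948 Y0.000
G1 X26.948 Y6.605
G1 X8.738 Y6.605
G1 X8.738 Y19.282
G1 X0.000 Y19.282
G1 X0.000 Y0.000
; layer 3
G0 Z5.511
G0 X0.000 Y0.000
G1 X26.948 Y0.000
G1 X26.948 Y6.605
G1 X8.738 Y6.605
G1 X8.738 Y19.282
G1 X0.000 Y19.282
G1 X0.000 Y0.000
; layer 4
G0 Z7.348
G0 X0.000 Y0.000
G1 X26.948 Y0.000
G1 X26.948 Y6.605
G1 X8.738 Y6.605
G1 X8.738 Y19.282
G1 X0.000 Y19.282
G1 X0.000 Y0.000
; layer 5
G0 Z9.185
G0 X0.000 Y0.000
G1 X26.948 Y0.000
G1 X26.948 Y6.605
G1 X8.738 Y6.605
G1 X8.738 Y19.282
G1 X0.000 Y19.282
G1 X0.000 Y0.000
; layer 6
G0 Z11.022
G0 X0.000 Y0.000
G1 X26.948 Y0.000
G1 X26.948 Y6.605
G1 X8.738 Y6.605
G1 X8.738 Y19.282
G1 X0.000 Y19.282
G1 X0.000 Y0.000
; layer 7
G0 Z12.859
G0 X0.000 Y0.000
G1 X26.948 Y0.000
G1 X26.948 Y6.605
G1 X8.738 Y6.605
G1 X8.738 Y19.282
G1 X0.000 Y19.282
G1 X0.000 Y0.000
M2 ; end

The solid is an L-shaped prism: outer 26.9 × 19.3 mm, arm thicknesses ≈ 6.61 mm (horizontal) and 8.74 mm (vertical), extruded 12.9 mm in z. Slicing at Δz = 1.837 mm — 7 equal slices spanning the solid's height, so layer i sits at z = i·h/7 — gives 7 non-empty perimeters. Each is a 6-segment closed polygon; G0 lifts to the layer z and rapids to the start vertex, then G1 traces the edges.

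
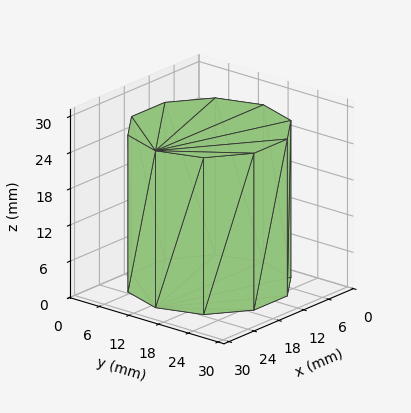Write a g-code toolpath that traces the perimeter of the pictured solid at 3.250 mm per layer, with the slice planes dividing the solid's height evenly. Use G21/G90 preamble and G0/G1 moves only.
Reading the render: the shape is a regular 10-sided prism (a cylinder approximated with 10 flat sides), circumscribed radius ≈ 13 mm, height ≈ 26 mm (dimensions read to the nearest mm from the axis ticks). For the g-code, the solid's height is divided into equal slices at the stated Δz and each level perimeter traced with G1 moves after a G0 lift.

; perimeter-only toolpath
G21 ; units = mm
G90 ; absolute positioning
G28 ; home
; layer 1
G0 Z3.250
G0 X26.000 Y13.000
G1 X23.517 Y20.641
G1 X17.017 Y25.364
G1 X8.983 Y25.364
G1 X2.483 Y20.641
G1 X0.000 Y13.000
G1 X2.483 Y5.359
G1 X8.983 Y0.636
G1 X17.017 Y0.636
G1 X23.517 Y5.359
G1 X26.000 Y13.000
; layer 2
G0 Z6.500
G0 X26.000 Y13.000
G1 X23.517 Y20.641
G1 X17.017 Y25.364
G1 X8.983 Y25.364
G1 X2.483 Y20.641
G1 X0.000 Y13.000
G1 X2.483 Y5.359
G1 X8.983 Y0.636
G1 X17.017 Y0.636
G1 X23.517 Y5.359
G1 X26.000 Y13.000
; layer 3
G0 Z9.750
G0 X26.000 Y13.000
G1 X23.517 Y20.641
G1 X17.017 Y25.364
G1 X8.983 Y25.364
G1 X2.483 Y20.641
G1 X0.000 Y13.000
G1 X2.483 Y5.359
G1 X8.983 Y0.636
G1 X17.017 Y0.636
G1 X23.517 Y5.359
G1 X26.000 Y13.000
; layer 4
G0 Z13.000
G0 X26.000 Y13.000
G1 X23.517 Y20.641
G1 X17.017 Y25.364
G1 X8.983 Y25.364
G1 X2.483 Y20.641
G1 X0.000 Y13.000
G1 X2.483 Y5.359
G1 X8.983 Y0.636
G1 X17.017 Y0.636
G1 X23.517 Y5.359
G1 X26.000 Y13.000
; layer 5
G0 Z16.250
G0 X26.000 Y13.000
G1 X23.517 Y20.641
G1 X17.017 Y25.364
G1 X8.983 Y25.364
G1 X2.483 Y20.641
G1 X0.000 Y13.000
G1 X2.483 Y5.359
G1 X8.983 Y0.636
G1 X17.017 Y0.636
G1 X23.517 Y5.359
G1 X26.000 Y13.000
; layer 6
G0 Z19.500
G0 X26.000 Y13.000
G1 X23.517 Y20.641
G1 X17.017 Y25.364
G1 X8.983 Y25.364
G1 X2.483 Y20.641
G1 X0.000 Y13.000
G1 X2.483 Y5.359
G1 X8.983 Y0.636
G1 X17.017 Y0.636
G1 X23.517 Y5.359
G1 X26.000 Y13.000
; layer 7
G0 Z22.750
G0 X26.000 Y13.000
G1 X23.517 Y20.641
G1 X17.017 Y25.364
G1 X8.983 Y25.364
G1 X2.483 Y20.641
G1 X0.000 Y13.000
G1 X2.483 Y5.359
G1 X8.983 Y0.636
G1 X17.017 Y0.636
G1 X23.517 Y5.359
G1 X26.000 Y13.000
; layer 8
G0 Z26.000
G0 X26.000 Y13.000
G1 X23.517 Y20.641
G1 X17.017 Y25.364
G1 X8.983 Y25.364
G1 X2.483 Y20.641
G1 X0.000 Y13.000
G1 X2.483 Y5.359
G1 X8.983 Y0.636
G1 X17.017 Y0.636
G1 X23.517 Y5.359
G1 X26.000 Y13.000
M2 ; end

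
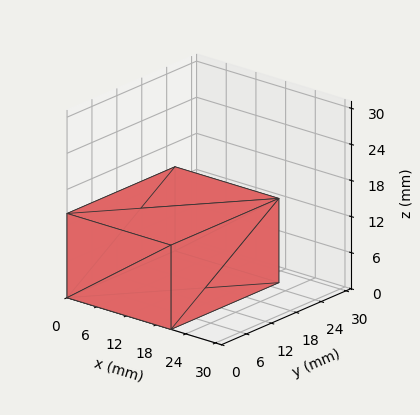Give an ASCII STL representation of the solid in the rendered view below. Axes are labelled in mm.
Reading the render: the shape is a rectangular box, roughly 21 × 26 mm footprint and 14 mm tall (dimensions read to the nearest mm from the axis ticks). For the STL, each face is triangulated and given an outward normal.

solid part
  facet normal 0.0000 0.0000 -1.0000
    outer loop
      vertex 21.00 26.00 0.00
      vertex 21.00 0.00 0.00
      vertex 0.00 0.00 0.00
    endloop
  endfacet
  facet normal 0.0000 0.0000 -1.0000
    outer loop
      vertex 0.00 26.00 0.00
      vertex 21.00 26.00 0.00
      vertex 0.00 0.00 0.00
    endloop
  endfacet
  facet normal 0.0000 0.0000 1.0000
    outer loop
      vertex 0.00 0.00 14.00
      vertex 21.00 0.00 14.00
      vertex 21.00 26.00 14.00
    endloop
  endfacet
  facet normal 0.0000 0.0000 1.0000
    outer loop
      vertex 0.00 0.00 14.00
      vertex 21.00 26.00 14.00
      vertex 0.00 26.00 14.00
    endloop
  endfacet
  facet normal 0.0000 -1.0000 0.0000
    outer loop
      vertex 0.00 0.00 0.00
      vertex 21.00 0.00 0.00
      vertex 21.00 0.00 14.00
    endloop
  endfacet
  facet normal 0.0000 -1.0000 0.0000
    outer loop
      vertex 0.00 0.00 0.00
      vertex 21.00 0.00 14.00
      vertex 0.00 0.00 14.00
    endloop
  endfacet
  facet normal 0.0000 1.0000 0.0000
    outer loop
      vertex 21.00 26.00 14.00
      vertex 21.00 26.00 0.00
      vertex 0.00 26.00 0.00
    endloop
  endfacet
  facet normal 0.0000 1.0000 0.0000
    outer loop
      vertex 0.00 26.00 14.00
      vertex 21.00 26.00 14.00
      vertex 0.00 26.00 0.00
    endloop
  endfacet
  facet normal -1.0000 0.0000 0.0000
    outer loop
      vertex 0.00 26.00 14.00
      vertex 0.00 26.00 0.00
      vertex 0.00 0.00 0.00
    endloop
  endfacet
  facet normal -1.0000 0.0000 0.0000
    outer loop
      vertex 0.00 0.00 14.00
      vertex 0.00 26.00 14.00
      vertex 0.00 0.00 0.00
    endloop
  endfacet
  facet normal 1.0000 0.0000 0.0000
    outer loop
      vertex 21.00 0.00 0.00
      vertex 21.00 26.00 0.00
      vertex 21.00 26.00 14.00
    endloop
  endfacet
  facet normal 1.0000 0.0000 0.0000
    outer loop
      vertex 21.00 0.00 0.00
      vertex 21.00 26.00 14.00
      vertex 21.00 0.00 14.00
    endloop
  endfacet
endsolid part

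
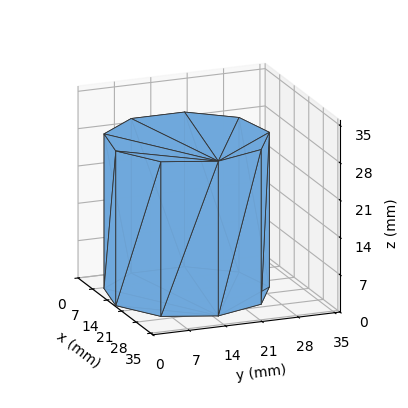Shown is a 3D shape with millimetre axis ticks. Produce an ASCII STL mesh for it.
Reading the render: the shape is a regular 9-sided prism (a cylinder approximated with 9 flat sides), circumscribed radius ≈ 15 mm, height ≈ 29 mm (dimensions read to the nearest mm from the axis ticks). For the STL, each face is triangulated and given an outward normal.

solid part
  facet normal 0.0000 0.0000 -1.0000
    outer loop
      vertex 17.605 29.772 0.000
      vertex 26.491 24.642 0.000
      vertex 30.000 15.000 0.000
    endloop
  endfacet
  facet normal 0.0000 0.0000 -1.0000
    outer loop
      vertex 7.500 27.990 0.000
      vertex 17.605 29.772 0.000
      vertex 30.000 15.000 0.000
    endloop
  endfacet
  facet normal 0.0000 0.0000 -1.0000
    outer loop
      vertex 0.905 20.130 0.000
      vertex 7.500 27.990 0.000
      vertex 30.000 15.000 0.000
    endloop
  endfacet
  facet normal 0.0000 0.0000 -1.0000
    outer loop
      vertex 0.905 9.870 0.000
      vertex 0.905 20.130 0.000
      vertex 30.000 15.000 0.000
    endloop
  endfacet
  facet normal 0.0000 0.0000 -1.0000
    outer loop
      vertex 7.500 2.010 0.000
      vertex 0.905 9.870 0.000
      vertex 30.000 15.000 0.000
    endloop
  endfacet
  facet normal 0.0000 0.0000 -1.0000
    outer loop
      vertex 17.605 0.228 0.000
      vertex 7.500 2.010 0.000
      vertex 30.000 15.000 0.000
    endloop
  endfacet
  facet normal 0.0000 0.0000 -1.0000
    outer loop
      vertex 26.491 5.358 0.000
      vertex 17.605 0.228 0.000
      vertex 30.000 15.000 0.000
    endloop
  endfacet
  facet normal 0.0000 0.0000 1.0000
    outer loop
      vertex 30.000 15.000 29.000
      vertex 26.491 24.642 29.000
      vertex 17.605 29.772 29.000
    endloop
  endfacet
  facet normal 0.0000 0.0000 1.0000
    outer loop
      vertex 30.000 15.000 29.000
      vertex 17.605 29.772 29.000
      vertex 7.500 27.990 29.000
    endloop
  endfacet
  facet normal 0.0000 0.0000 1.0000
    outer loop
      vertex 30.000 15.000 29.000
      vertex 7.500 27.990 29.000
      vertex 0.905 20.130 29.000
    endloop
  endfacet
  facet normal 0.0000 0.0000 1.0000
    outer loop
      vertex 30.000 15.000 29.000
      vertex 0.905 20.130 29.000
      vertex 0.905 9.870 29.000
    endloop
  endfacet
  facet normal 0.0000 0.0000 1.0000
    outer loop
      vertex 30.000 15.000 29.000
      vertex 0.905 9.870 29.000
      vertex 7.500 2.010 29.000
    endloop
  endfacet
  facet normal 0.0000 0.0000 1.0000
    outer loop
      vertex 30.000 15.000 29.000
      vertex 7.500 2.010 29.000
      vertex 17.605 0.228 29.000
    endloop
  endfacet
  facet normal 0.0000 0.0000 1.0000
    outer loop
      vertex 30.000 15.000 29.000
      vertex 17.605 0.228 29.000
      vertex 26.491 5.358 29.000
    endloop
  endfacet
  facet normal 0.9397 0.3420 0.0000
    outer loop
      vertex 30.000 15.000 0.000
      vertex 26.491 24.642 0.000
      vertex 26.491 24.642 29.000
    endloop
  endfacet
  facet normal 0.9397 0.3420 0.0000
    outer loop
      vertex 30.000 15.000 0.000
      vertex 26.491 24.642 29.000
      vertex 30.000 15.000 29.000
    endloop
  endfacet
  facet normal 0.5000 0.8660 0.0000
    outer loop
      vertex 26.491 24.642 0.000
      vertex 17.605 29.772 0.000
      vertex 17.605 29.772 29.000
    endloop
  endfacet
  facet normal 0.5000 0.8660 0.0000
    outer loop
      vertex 26.491 24.642 0.000
      vertex 17.605 29.772 29.000
      vertex 26.491 24.642 29.000
    endloop
  endfacet
  facet normal -0.1737 0.9848 0.0000
    outer loop
      vertex 17.605 29.772 0.000
      vertex 7.500 27.990 0.000
      vertex 7.500 27.990 29.000
    endloop
  endfacet
  facet normal -0.1737 0.9848 0.0000
    outer loop
      vertex 17.605 29.772 0.000
      vertex 7.500 27.990 29.000
      vertex 17.605 29.772 29.000
    endloop
  endfacet
  facet normal -0.7661 0.6428 0.0000
    outer loop
      vertex 7.500 27.990 0.000
      vertex 0.905 20.130 0.000
      vertex 0.905 20.130 29.000
    endloop
  endfacet
  facet normal -0.7661 0.6428 0.0000
    outer loop
      vertex 7.500 27.990 0.000
      vertex 0.905 20.130 29.000
      vertex 7.500 27.990 29.000
    endloop
  endfacet
  facet normal -1.0000 0.0000 0.0000
    outer loop
      vertex 0.905 20.130 0.000
      vertex 0.905 9.870 0.000
      vertex 0.905 9.870 29.000
    endloop
  endfacet
  facet normal -1.0000 0.0000 0.0000
    outer loop
      vertex 0.905 20.130 0.000
      vertex 0.905 9.870 29.000
      vertex 0.905 20.130 29.000
    endloop
  endfacet
  facet normal -0.7661 -0.6428 0.0000
    outer loop
      vertex 0.905 9.870 0.000
      vertex 7.500 2.010 0.000
      vertex 7.500 2.010 29.000
    endloop
  endfacet
  facet normal -0.7661 -0.6428 0.0000
    outer loop
      vertex 0.905 9.870 0.000
      vertex 7.500 2.010 29.000
      vertex 0.905 9.870 29.000
    endloop
  endfacet
  facet normal -0.1737 -0.9848 0.0000
    outer loop
      vertex 7.500 2.010 0.000
      vertex 17.605 0.228 0.000
      vertex 17.605 0.228 29.000
    endloop
  endfacet
  facet normal -0.1737 -0.9848 0.0000
    outer loop
      vertex 7.500 2.010 0.000
      vertex 17.605 0.228 29.000
      vertex 7.500 2.010 29.000
    endloop
  endfacet
  facet normal 0.5000 -0.8660 0.0000
    outer loop
      vertex 17.605 0.228 0.000
      vertex 26.491 5.358 0.000
      vertex 26.491 5.358 29.000
    endloop
  endfacet
  facet normal 0.5000 -0.8660 0.0000
    outer loop
      vertex 17.605 0.228 0.000
      vertex 26.491 5.358 29.000
      vertex 17.605 0.228 29.000
    endloop
  endfacet
  facet normal 0.9397 -0.3420 0.0000
    outer loop
      vertex 26.491 5.358 0.000
      vertex 30.000 15.000 0.000
      vertex 30.000 15.000 29.000
    endloop
  endfacet
  facet normal 0.9397 -0.3420 0.0000
    outer loop
      vertex 26.491 5.358 0.000
      vertex 30.000 15.000 29.000
      vertex 26.491 5.358 29.000
    endloop
  endfacet
endsolid part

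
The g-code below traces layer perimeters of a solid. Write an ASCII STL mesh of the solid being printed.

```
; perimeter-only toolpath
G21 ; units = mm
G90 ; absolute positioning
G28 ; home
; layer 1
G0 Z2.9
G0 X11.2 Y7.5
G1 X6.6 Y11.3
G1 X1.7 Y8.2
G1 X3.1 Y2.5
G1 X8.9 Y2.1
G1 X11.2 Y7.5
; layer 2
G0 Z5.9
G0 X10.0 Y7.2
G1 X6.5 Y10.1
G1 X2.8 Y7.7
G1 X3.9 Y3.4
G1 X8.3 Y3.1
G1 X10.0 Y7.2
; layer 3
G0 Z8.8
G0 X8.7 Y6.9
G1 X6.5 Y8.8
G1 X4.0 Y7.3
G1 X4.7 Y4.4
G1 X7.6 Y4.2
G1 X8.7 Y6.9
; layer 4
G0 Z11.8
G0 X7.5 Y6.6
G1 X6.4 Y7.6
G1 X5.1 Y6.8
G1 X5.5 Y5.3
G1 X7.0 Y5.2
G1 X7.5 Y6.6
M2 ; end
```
solid part
  facet normal 0.0000 0.0000 -1.0000
    outer loop
      vertex 0.5 8.7 0.0
      vertex 6.7 12.6 0.0
      vertex 12.4 7.8 0.0
    endloop
  endfacet
  facet normal 0.0000 0.0000 -1.0000
    outer loop
      vertex 2.3 1.5 0.0
      vertex 0.5 8.7 0.0
      vertex 12.4 7.8 0.0
    endloop
  endfacet
  facet normal 0.0000 0.0000 -1.0000
    outer loop
      vertex 9.6 1.0 0.0
      vertex 2.3 1.5 0.0
      vertex 12.4 7.8 0.0
    endloop
  endfacet
  facet normal 0.6089 0.7230 0.3264
    outer loop
      vertex 12.4 7.8 0.0
      vertex 6.7 12.6 0.0
      vertex 6.3 6.3 14.7
    endloop
  endfacet
  facet normal -0.5028 0.7994 0.3289
    outer loop
      vertex 6.7 12.6 0.0
      vertex 0.5 8.7 0.0
      vertex 6.3 6.3 14.7
    endloop
  endfacet
  facet normal -0.9176 -0.2294 0.3246
    outer loop
      vertex 0.5 8.7 0.0
      vertex 2.3 1.5 0.0
      vertex 6.3 6.3 14.7
    endloop
  endfacet
  facet normal -0.0646 -0.9433 0.3256
    outer loop
      vertex 2.3 1.5 0.0
      vertex 9.6 1.0 0.0
      vertex 6.3 6.3 14.7
    endloop
  endfacet
  facet normal 0.8742 -0.3599 0.3260
    outer loop
      vertex 9.6 1.0 0.0
      vertex 12.4 7.8 0.0
      vertex 6.3 6.3 14.7
    endloop
  endfacet
endsolid part

The G0 Z moves step by Δz≈2.9 mm. The G1 loops shrink linearly with z, so the solid tapers from its base footprint up to z≈14.7. Closing with a flat bottom cap and the tapered top and triangulating gives 8 facets — a regular 5-sided pyramid, base circumscribed radius ≈ 6.3 mm, apex at z ≈ 14.7 mm.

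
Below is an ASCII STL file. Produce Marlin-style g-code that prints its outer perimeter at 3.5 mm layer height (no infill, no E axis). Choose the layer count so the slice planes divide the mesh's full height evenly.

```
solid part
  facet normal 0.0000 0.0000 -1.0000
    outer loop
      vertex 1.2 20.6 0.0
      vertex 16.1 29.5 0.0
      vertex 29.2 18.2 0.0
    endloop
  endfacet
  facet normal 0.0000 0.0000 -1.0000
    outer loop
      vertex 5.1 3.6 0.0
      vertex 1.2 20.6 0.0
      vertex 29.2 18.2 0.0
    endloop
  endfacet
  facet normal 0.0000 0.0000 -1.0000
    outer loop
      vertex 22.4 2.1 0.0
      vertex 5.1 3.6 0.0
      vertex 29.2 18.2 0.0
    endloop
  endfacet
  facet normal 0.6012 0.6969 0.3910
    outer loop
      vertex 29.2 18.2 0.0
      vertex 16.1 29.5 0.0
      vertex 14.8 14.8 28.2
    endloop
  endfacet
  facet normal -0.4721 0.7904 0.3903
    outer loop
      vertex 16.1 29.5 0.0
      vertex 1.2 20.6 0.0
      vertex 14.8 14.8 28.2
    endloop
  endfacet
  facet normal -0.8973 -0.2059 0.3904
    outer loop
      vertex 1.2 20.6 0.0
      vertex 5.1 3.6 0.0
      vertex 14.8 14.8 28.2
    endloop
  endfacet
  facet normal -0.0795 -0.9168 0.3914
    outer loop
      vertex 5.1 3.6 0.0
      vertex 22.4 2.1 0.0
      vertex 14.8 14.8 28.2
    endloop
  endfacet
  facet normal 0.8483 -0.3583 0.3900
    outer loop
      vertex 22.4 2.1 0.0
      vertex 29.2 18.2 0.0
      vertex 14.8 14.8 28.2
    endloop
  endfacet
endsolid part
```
; perimeter-only toolpath
G21 ; units = mm
G90 ; absolute positioning
G28 ; home
; layer 1
G0 Z3.5
G0 X27.4 Y17.8
G1 X15.9 Y27.7
G1 X2.9 Y19.9
G1 X6.3 Y5.0
G1 X21.4 Y3.7
G1 X27.4 Y17.8
; layer 2
G0 Z7.0
G0 X25.6 Y17.3
G1 X15.8 Y25.8
G1 X4.6 Y19.2
G1 X7.5 Y6.4
G1 X20.5 Y5.3
G1 X25.6 Y17.3
; layer 3
G0 Z10.6
G0 X23.8 Y16.9
G1 X15.6 Y24.0
G1 X6.3 Y18.4
G1 X8.7 Y7.8
G1 X19.6 Y6.9
G1 X23.8 Y16.9
; layer 4
G0 Z14.1
G0 X22.0 Y16.5
G1 X15.5 Y22.1
G1 X8.0 Y17.7
G1 X9.9 Y9.2
G1 X18.6 Y8.5
G1 X22.0 Y16.5
; layer 5
G0 Z17.6
G0 X20.2 Y16.1
G1 X15.3 Y20.3
G1 X9.7 Y17.0
G1 X11.2 Y10.6
G1 X17.6 Y10.0
G1 X20.2 Y16.1
; layer 6
G0 Z21.1
G0 X18.4 Y15.7
G1 X15.1 Y18.5
G1 X11.4 Y16.2
G1 X12.4 Y12.0
G1 X16.7 Y11.6
G1 X18.4 Y15.7
; layer 7
G0 Z24.7
G0 X16.6 Y15.2
G1 X15.0 Y16.6
G1 X13.1 Y15.5
G1 X13.6 Y13.4
G1 X15.8 Y13.2
G1 X16.6 Y15.2
M2 ; end

The solid is a regular 5-sided pyramid, base circumscribed radius ≈ 14.8 mm, apex at z ≈ 28.2 mm. Slicing at Δz = 3.5 mm — 8 equal slices spanning the solid's height, so layer i sits at z = i·h/8 — gives 7 non-empty perimeters. Each is a 5-segment closed polygon; G0 lifts to the layer z and rapids to the start vertex, then G1 traces the edges. The cross-section shrinks linearly with z (the slice at the apex is degenerate and omitted).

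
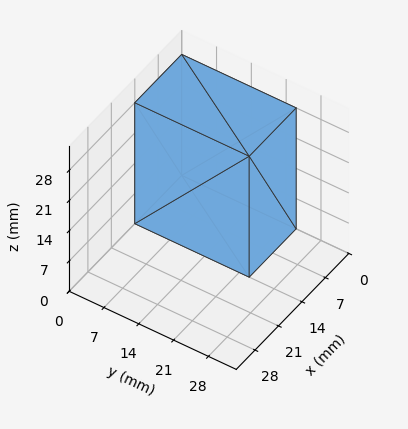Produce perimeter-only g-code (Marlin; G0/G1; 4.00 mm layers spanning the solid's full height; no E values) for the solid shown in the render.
Reading the render: the shape is a rectangular box, roughly 14 × 23 mm footprint and 28 mm tall (dimensions read to the nearest mm from the axis ticks). For the g-code, the solid's height is divided into equal slices at the stated Δz and each level perimeter traced with G1 moves after a G0 lift.

; perimeter-only toolpath
G21 ; units = mm
G90 ; absolute positioning
G28 ; home
; layer 1
G0 Z4.00
G0 X0.00 Y0.00
G1 X14.00 Y0.00
G1 X14.00 Y23.00
G1 X0.00 Y23.00
G1 X0.00 Y0.00
; layer 2
G0 Z8.00
G0 X0.00 Y0.00
G1 X14.00 Y0.00
G1 X14.00 Y23.00
G1 X0.00 Y23.00
G1 X0.00 Y0.00
; layer 3
G0 Z12.00
G0 X0.00 Y0.00
G1 X14.00 Y0.00
G1 X14.00 Y23.00
G1 X0.00 Y23.00
G1 X0.00 Y0.00
; layer 4
G0 Z16.00
G0 X0.00 Y0.00
G1 X14.00 Y0.00
G1 X14.00 Y23.00
G1 X0.00 Y23.00
G1 X0.00 Y0.00
; layer 5
G0 Z20.00
G0 X0.00 Y0.00
G1 X14.00 Y0.00
G1 X14.00 Y23.00
G1 X0.00 Y23.00
G1 X0.00 Y0.00
; layer 6
G0 Z24.00
G0 X0.00 Y0.00
G1 X14.00 Y0.00
G1 X14.00 Y23.00
G1 X0.00 Y23.00
G1 X0.00 Y0.00
; layer 7
G0 Z28.00
G0 X0.00 Y0.00
G1 X14.00 Y0.00
G1 X14.00 Y23.00
G1 X0.00 Y23.00
G1 X0.00 Y0.00
M2 ; end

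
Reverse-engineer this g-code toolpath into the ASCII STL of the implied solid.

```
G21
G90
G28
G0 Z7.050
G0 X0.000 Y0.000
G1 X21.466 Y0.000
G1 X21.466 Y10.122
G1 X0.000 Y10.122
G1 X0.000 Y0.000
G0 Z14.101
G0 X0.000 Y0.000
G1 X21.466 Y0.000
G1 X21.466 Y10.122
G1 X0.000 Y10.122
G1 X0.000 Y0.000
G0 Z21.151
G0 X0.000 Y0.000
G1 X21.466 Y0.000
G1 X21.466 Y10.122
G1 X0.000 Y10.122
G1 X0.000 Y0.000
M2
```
solid part
  facet normal 0.0000 0.0000 -1.0000
    outer loop
      vertex 21.466 10.122 0.000
      vertex 21.466 0.000 0.000
      vertex 0.000 0.000 0.000
    endloop
  endfacet
  facet normal 0.0000 0.0000 -1.0000
    outer loop
      vertex 0.000 10.122 0.000
      vertex 21.466 10.122 0.000
      vertex 0.000 0.000 0.000
    endloop
  endfacet
  facet normal 0.0000 0.0000 1.0000
    outer loop
      vertex 0.000 0.000 21.151
      vertex 21.466 0.000 21.151
      vertex 21.466 10.122 21.151
    endloop
  endfacet
  facet normal 0.0000 0.0000 1.0000
    outer loop
      vertex 0.000 0.000 21.151
      vertex 21.466 10.122 21.151
      vertex 0.000 10.122 21.151
    endloop
  endfacet
  facet normal 0.0000 -1.0000 0.0000
    outer loop
      vertex 0.000 0.000 0.000
      vertex 21.466 0.000 0.000
      vertex 21.466 0.000 21.151
    endloop
  endfacet
  facet normal 0.0000 -1.0000 0.0000
    outer loop
      vertex 0.000 0.000 0.000
      vertex 21.466 0.000 21.151
      vertex 0.000 0.000 21.151
    endloop
  endfacet
  facet normal 0.0000 1.0000 0.0000
    outer loop
      vertex 21.466 10.122 21.151
      vertex 21.466 10.122 0.000
      vertex 0.000 10.122 0.000
    endloop
  endfacet
  facet normal 0.0000 1.0000 0.0000
    outer loop
      vertex 0.000 10.122 21.151
      vertex 21.466 10.122 21.151
      vertex 0.000 10.122 0.000
    endloop
  endfacet
  facet normal -1.0000 0.0000 0.0000
    outer loop
      vertex 0.000 10.122 21.151
      vertex 0.000 10.122 0.000
      vertex 0.000 0.000 0.000
    endloop
  endfacet
  facet normal -1.0000 0.0000 0.0000
    outer loop
      vertex 0.000 0.000 21.151
      vertex 0.000 10.122 21.151
      vertex 0.000 0.000 0.000
    endloop
  endfacet
  facet normal 1.0000 0.0000 0.0000
    outer loop
      vertex 21.466 0.000 0.000
      vertex 21.466 10.122 0.000
      vertex 21.466 10.122 21.151
    endloop
  endfacet
  facet normal 1.0000 0.0000 0.0000
    outer loop
      vertex 21.466 0.000 0.000
      vertex 21.466 10.122 21.151
      vertex 21.466 0.000 21.151
    endloop
  endfacet
endsolid part

The G0 Z moves step by Δz≈7.050 mm. Every layer's G1 loop is the same polygon, so the solid is a straight extrusion of it from z=0 to z≈21.2. Closing with flat bottom and top caps and triangulating gives 12 facets — a rectangular box, roughly 21.5 × 10.1 mm footprint and 21.2 mm tall.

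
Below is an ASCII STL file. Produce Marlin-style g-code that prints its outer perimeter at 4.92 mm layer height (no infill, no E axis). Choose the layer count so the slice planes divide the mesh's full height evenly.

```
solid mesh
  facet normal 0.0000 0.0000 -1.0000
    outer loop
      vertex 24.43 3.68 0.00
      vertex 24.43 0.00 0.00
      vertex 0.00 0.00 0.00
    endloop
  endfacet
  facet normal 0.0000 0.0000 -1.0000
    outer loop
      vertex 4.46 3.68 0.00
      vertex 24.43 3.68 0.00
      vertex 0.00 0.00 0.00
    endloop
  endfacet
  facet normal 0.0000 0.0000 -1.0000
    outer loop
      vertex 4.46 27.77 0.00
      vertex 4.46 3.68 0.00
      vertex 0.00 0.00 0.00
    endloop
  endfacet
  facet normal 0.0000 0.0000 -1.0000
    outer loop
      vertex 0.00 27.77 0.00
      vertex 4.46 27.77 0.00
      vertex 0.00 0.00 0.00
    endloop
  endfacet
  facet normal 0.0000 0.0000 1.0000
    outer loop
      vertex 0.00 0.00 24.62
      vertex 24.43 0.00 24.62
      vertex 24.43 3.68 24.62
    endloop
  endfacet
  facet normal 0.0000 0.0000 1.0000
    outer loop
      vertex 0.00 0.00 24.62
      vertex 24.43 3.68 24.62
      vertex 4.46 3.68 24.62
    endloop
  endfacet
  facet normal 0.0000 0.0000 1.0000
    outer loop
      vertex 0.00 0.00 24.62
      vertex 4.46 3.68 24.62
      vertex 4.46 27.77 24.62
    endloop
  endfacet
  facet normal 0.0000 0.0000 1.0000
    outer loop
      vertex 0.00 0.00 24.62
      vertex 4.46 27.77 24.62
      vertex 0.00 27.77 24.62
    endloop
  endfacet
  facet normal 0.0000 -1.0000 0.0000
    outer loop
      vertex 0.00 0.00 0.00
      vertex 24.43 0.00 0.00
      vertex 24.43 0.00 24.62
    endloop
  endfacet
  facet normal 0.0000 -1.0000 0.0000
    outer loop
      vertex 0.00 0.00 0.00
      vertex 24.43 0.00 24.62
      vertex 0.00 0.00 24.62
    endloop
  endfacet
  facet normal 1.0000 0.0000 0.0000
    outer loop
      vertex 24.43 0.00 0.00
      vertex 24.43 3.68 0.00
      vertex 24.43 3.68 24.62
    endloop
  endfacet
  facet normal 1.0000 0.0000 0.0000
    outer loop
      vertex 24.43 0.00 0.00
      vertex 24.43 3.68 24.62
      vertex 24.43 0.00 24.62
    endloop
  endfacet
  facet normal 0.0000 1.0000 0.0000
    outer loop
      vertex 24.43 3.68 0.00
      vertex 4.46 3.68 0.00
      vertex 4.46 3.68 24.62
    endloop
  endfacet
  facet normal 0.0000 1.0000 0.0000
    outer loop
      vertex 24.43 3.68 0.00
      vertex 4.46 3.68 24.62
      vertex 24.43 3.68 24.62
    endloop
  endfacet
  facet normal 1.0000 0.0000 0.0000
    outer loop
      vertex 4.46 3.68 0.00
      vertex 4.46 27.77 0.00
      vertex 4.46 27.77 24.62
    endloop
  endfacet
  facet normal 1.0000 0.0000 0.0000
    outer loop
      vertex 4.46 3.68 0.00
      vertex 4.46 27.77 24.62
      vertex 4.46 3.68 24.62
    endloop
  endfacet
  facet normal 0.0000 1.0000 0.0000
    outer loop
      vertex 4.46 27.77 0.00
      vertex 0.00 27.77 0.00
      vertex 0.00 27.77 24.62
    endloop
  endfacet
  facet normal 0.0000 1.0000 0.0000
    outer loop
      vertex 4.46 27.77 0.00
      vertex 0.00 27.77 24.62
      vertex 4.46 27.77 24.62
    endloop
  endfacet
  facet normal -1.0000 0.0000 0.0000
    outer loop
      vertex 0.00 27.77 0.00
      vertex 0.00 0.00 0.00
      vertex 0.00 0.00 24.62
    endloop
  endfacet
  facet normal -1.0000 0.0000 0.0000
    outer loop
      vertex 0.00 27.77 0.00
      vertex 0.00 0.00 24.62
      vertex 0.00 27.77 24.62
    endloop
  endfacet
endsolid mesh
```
; perimeter-only toolpath
G21 ; units = mm
G90 ; absolute positioning
G28 ; home
; layer 1
G0 Z4.92
G0 X0.00 Y0.00
G1 X24.43 Y0.00
G1 X24.43 Y3.68
G1 X4.46 Y3.68
G1 X4.46 Y27.77
G1 X0.00 Y27.77
G1 X0.00 Y0.00
; layer 2
G0 Z9.85
G0 X0.00 Y0.00
G1 X24.43 Y0.00
G1 X24.43 Y3.68
G1 X4.46 Y3.68
G1 X4.46 Y27.77
G1 X0.00 Y27.77
G1 X0.00 Y0.00
; layer 3
G0 Z14.77
G0 X0.00 Y0.00
G1 X24.43 Y0.00
G1 X24.43 Y3.68
G1 X4.46 Y3.68
G1 X4.46 Y27.77
G1 X0.00 Y27.77
G1 X0.00 Y0.00
; layer 4
G0 Z19.70
G0 X0.00 Y0.00
G1 X24.43 Y0.00
G1 X24.43 Y3.68
G1 X4.46 Y3.68
G1 X4.46 Y27.77
G1 X0.00 Y27.77
G1 X0.00 Y0.00
; layer 5
G0 Z24.62
G0 X0.00 Y0.00
G1 X24.43 Y0.00
G1 X24.43 Y3.68
G1 X4.46 Y3.68
G1 X4.46 Y27.77
G1 X0.00 Y27.77
G1 X0.00 Y0.00
M2 ; end

The solid is an L-shaped prism: outer 24.4 × 27.8 mm, arm thicknesses ≈ 3.68 mm (horizontal) and 4.46 mm (vertical), extruded 24.6 mm in z. Slicing at Δz = 4.92 mm — 5 equal slices spanning the solid's height, so layer i sits at z = i·h/5 — gives 5 non-empty perimeters. Each is a 6-segment closed polygon; G0 lifts to the layer z and rapids to the start vertex, then G1 traces the edges.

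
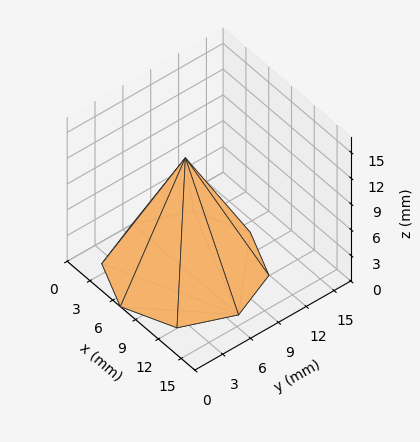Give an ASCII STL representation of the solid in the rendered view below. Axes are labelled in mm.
Reading the render: the shape is a regular 8-sided pyramid, base circumscribed radius ≈ 7 mm, apex at z ≈ 13 mm (dimensions read to the nearest mm from the axis ticks). For the STL, each face is triangulated and given an outward normal.

solid part
  facet normal 0.0000 0.0000 -1.0000
    outer loop
      vertex 7.000 14.000 0.000
      vertex 11.950 11.950 0.000
      vertex 14.000 7.000 0.000
    endloop
  endfacet
  facet normal 0.0000 0.0000 -1.0000
    outer loop
      vertex 2.050 11.950 0.000
      vertex 7.000 14.000 0.000
      vertex 14.000 7.000 0.000
    endloop
  endfacet
  facet normal 0.0000 0.0000 -1.0000
    outer loop
      vertex 0.000 7.000 0.000
      vertex 2.050 11.950 0.000
      vertex 14.000 7.000 0.000
    endloop
  endfacet
  facet normal 0.0000 0.0000 -1.0000
    outer loop
      vertex 2.050 2.050 0.000
      vertex 0.000 7.000 0.000
      vertex 14.000 7.000 0.000
    endloop
  endfacet
  facet normal 0.0000 0.0000 -1.0000
    outer loop
      vertex 7.000 0.000 0.000
      vertex 2.050 2.050 0.000
      vertex 14.000 7.000 0.000
    endloop
  endfacet
  facet normal 0.0000 0.0000 -1.0000
    outer loop
      vertex 11.950 2.050 0.000
      vertex 7.000 0.000 0.000
      vertex 14.000 7.000 0.000
    endloop
  endfacet
  facet normal 0.8272 0.3426 0.4454
    outer loop
      vertex 14.000 7.000 0.000
      vertex 11.950 11.950 0.000
      vertex 7.000 7.000 13.000
    endloop
  endfacet
  facet normal 0.3426 0.8272 0.4454
    outer loop
      vertex 11.950 11.950 0.000
      vertex 7.000 14.000 0.000
      vertex 7.000 7.000 13.000
    endloop
  endfacet
  facet normal -0.3426 0.8272 0.4454
    outer loop
      vertex 7.000 14.000 0.000
      vertex 2.050 11.950 0.000
      vertex 7.000 7.000 13.000
    endloop
  endfacet
  facet normal -0.8272 0.3426 0.4454
    outer loop
      vertex 2.050 11.950 0.000
      vertex 0.000 7.000 0.000
      vertex 7.000 7.000 13.000
    endloop
  endfacet
  facet normal -0.8272 -0.3426 0.4454
    outer loop
      vertex 0.000 7.000 0.000
      vertex 2.050 2.050 0.000
      vertex 7.000 7.000 13.000
    endloop
  endfacet
  facet normal -0.3426 -0.8272 0.4454
    outer loop
      vertex 2.050 2.050 0.000
      vertex 7.000 0.000 0.000
      vertex 7.000 7.000 13.000
    endloop
  endfacet
  facet normal 0.3426 -0.8272 0.4454
    outer loop
      vertex 7.000 0.000 0.000
      vertex 11.950 2.050 0.000
      vertex 7.000 7.000 13.000
    endloop
  endfacet
  facet normal 0.8272 -0.3426 0.4454
    outer loop
      vertex 11.950 2.050 0.000
      vertex 14.000 7.000 0.000
      vertex 7.000 7.000 13.000
    endloop
  endfacet
endsolid part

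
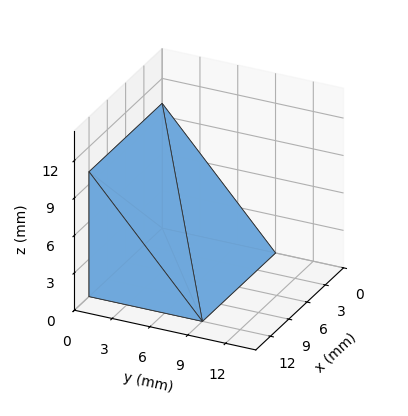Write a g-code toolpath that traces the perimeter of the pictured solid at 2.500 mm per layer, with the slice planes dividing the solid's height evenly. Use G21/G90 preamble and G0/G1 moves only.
Reading the render: the shape is a wedge (ramp): 12 × 9 mm base, rising to 10 mm along the y=0 edge and sloping linearly to z=0 at y=9 (dimensions read to the nearest mm from the axis ticks). For the g-code, the solid's height is divided into equal slices at the stated Δz and each level perimeter traced with G1 moves after a G0 lift.

; perimeter-only toolpath
G21 ; units = mm
G90 ; absolute positioning
G28 ; home
; layer 1
G0 Z2.500
G0 X0.000 Y0.000
G1 X12.000 Y0.000
G1 X12.000 Y6.750
G1 X0.000 Y6.750
G1 X0.000 Y0.000
; layer 2
G0 Z5.000
G0 X0.000 Y0.000
G1 X12.000 Y0.000
G1 X12.000 Y4.500
G1 X0.000 Y4.500
G1 X0.000 Y0.000
; layer 3
G0 Z7.500
G0 X0.000 Y0.000
G1 X12.000 Y0.000
G1 X12.000 Y2.250
G1 X0.000 Y2.250
G1 X0.000 Y0.000
M2 ; end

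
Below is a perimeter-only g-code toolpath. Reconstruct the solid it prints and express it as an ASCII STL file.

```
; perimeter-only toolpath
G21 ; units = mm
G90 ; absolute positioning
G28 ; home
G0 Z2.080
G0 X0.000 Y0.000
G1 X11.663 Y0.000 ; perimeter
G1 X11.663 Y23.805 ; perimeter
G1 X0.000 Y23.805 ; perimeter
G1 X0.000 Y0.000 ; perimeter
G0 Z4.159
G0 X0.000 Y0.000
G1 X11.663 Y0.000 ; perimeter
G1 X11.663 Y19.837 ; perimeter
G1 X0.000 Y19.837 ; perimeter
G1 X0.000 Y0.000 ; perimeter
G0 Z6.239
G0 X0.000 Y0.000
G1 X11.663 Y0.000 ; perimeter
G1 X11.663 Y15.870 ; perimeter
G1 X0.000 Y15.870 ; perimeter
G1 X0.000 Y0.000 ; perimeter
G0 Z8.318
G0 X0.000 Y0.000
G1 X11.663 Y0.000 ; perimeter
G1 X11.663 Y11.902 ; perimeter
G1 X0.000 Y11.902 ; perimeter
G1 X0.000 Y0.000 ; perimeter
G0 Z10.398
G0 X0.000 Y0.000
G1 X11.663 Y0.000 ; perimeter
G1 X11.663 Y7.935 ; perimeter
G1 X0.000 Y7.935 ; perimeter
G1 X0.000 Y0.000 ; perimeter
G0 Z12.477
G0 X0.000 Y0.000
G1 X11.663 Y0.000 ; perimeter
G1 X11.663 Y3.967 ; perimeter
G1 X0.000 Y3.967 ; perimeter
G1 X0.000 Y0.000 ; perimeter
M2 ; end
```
solid part
  facet normal 0.0000 0.0000 -1.0000
    outer loop
      vertex 11.663 27.772 0.000
      vertex 11.663 0.000 0.000
      vertex 0.000 0.000 0.000
    endloop
  endfacet
  facet normal 0.0000 0.0000 -1.0000
    outer loop
      vertex 0.000 27.772 0.000
      vertex 11.663 27.772 0.000
      vertex 0.000 0.000 0.000
    endloop
  endfacet
  facet normal 0.0000 -1.0000 0.0000
    outer loop
      vertex 0.000 0.000 0.000
      vertex 11.663 0.000 0.000
      vertex 11.663 0.000 14.557
    endloop
  endfacet
  facet normal 0.0000 -1.0000 0.0000
    outer loop
      vertex 0.000 0.000 0.000
      vertex 11.663 0.000 14.557
      vertex 0.000 0.000 14.557
    endloop
  endfacet
  facet normal 0.0000 0.4643 0.8857
    outer loop
      vertex 0.000 0.000 14.557
      vertex 11.663 0.000 14.557
      vertex 11.663 27.772 0.000
    endloop
  endfacet
  facet normal 0.0000 0.4643 0.8857
    outer loop
      vertex 0.000 0.000 14.557
      vertex 11.663 27.772 0.000
      vertex 0.000 27.772 0.000
    endloop
  endfacet
  facet normal -1.0000 0.0000 0.0000
    outer loop
      vertex 0.000 0.000 14.557
      vertex 0.000 27.772 0.000
      vertex 0.000 0.000 0.000
    endloop
  endfacet
  facet normal 1.0000 0.0000 0.0000
    outer loop
      vertex 11.663 0.000 0.000
      vertex 11.663 27.772 0.000
      vertex 11.663 0.000 14.557
    endloop
  endfacet
endsolid part

The G0 Z moves step by Δz≈2.080 mm. The G1 loops shrink linearly with z, so the solid tapers from its base footprint up to z≈14.6. Closing with a flat bottom cap and the tapered top and triangulating gives 8 facets — a wedge (ramp): 11.7 × 27.8 mm base, rising to 14.6 mm along the y=0 edge and sloping linearly to z=0 at y=27.8.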